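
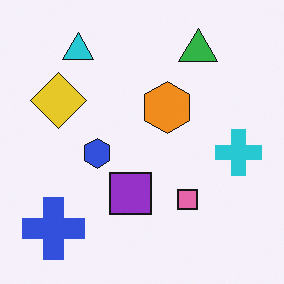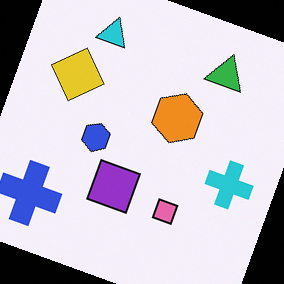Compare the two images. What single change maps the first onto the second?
Rotated clockwise by a clearly visible amount.

Every shape is tilted by the same angle and the image corners show triangular fill wedges — a whole-image rotation by a non-right angle.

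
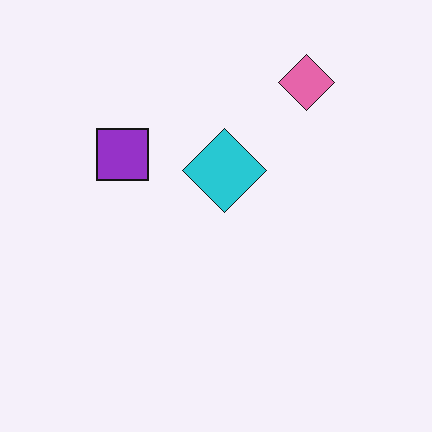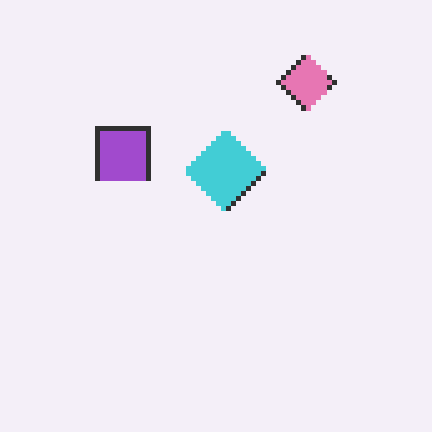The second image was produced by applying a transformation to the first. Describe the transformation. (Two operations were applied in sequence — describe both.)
The transformation is: given slightly reduced contrast, then lightly pixelated (a mild mosaic effect).

Tones are pushed toward mid-grey across the whole image — a global contrast change. Shapes are reduced to large square blocks; fine edges and outlines are lost — a downscale-then-upscale (mosaic) effect.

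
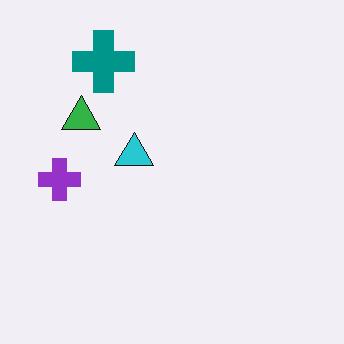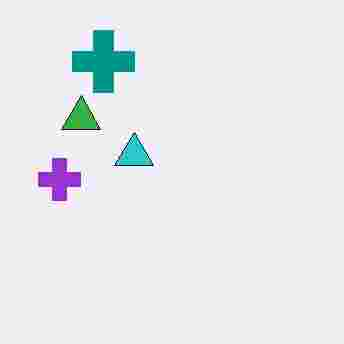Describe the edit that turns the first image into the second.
This is the original image heavily JPEG-compressed with obvious blocking artifacts.

Blocky 8×8 compression artifacts appear around shape edges and the flat background shows ringing — characteristic JPEG degradation.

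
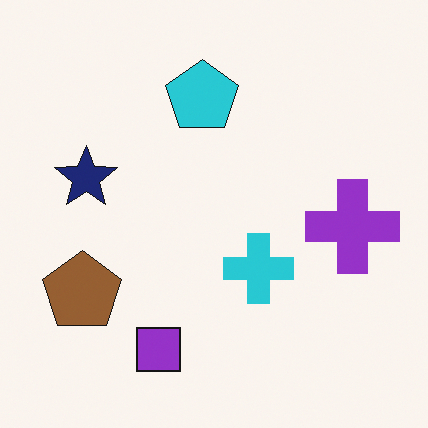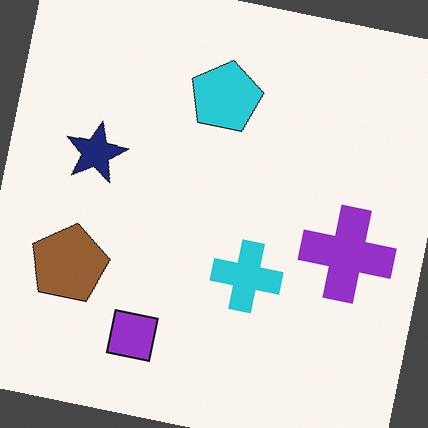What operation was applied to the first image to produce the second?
The second image is the first rotated clockwise by a slight angle.

Every shape is tilted by the same angle and the image corners show triangular fill wedges — a whole-image rotation by a non-right angle.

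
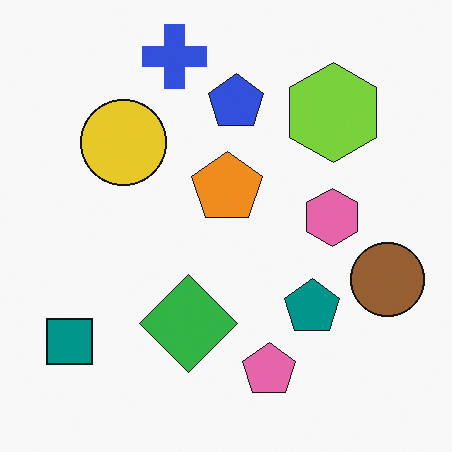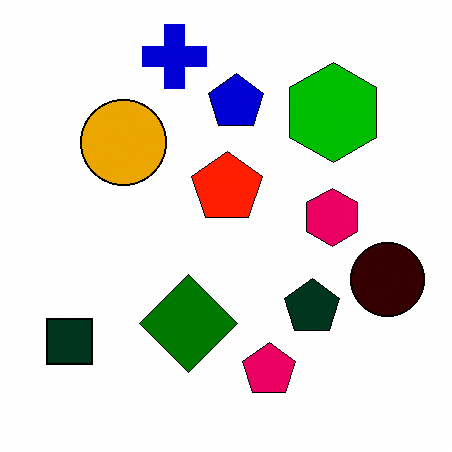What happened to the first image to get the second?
This is the original image given much higher contrast.

Tones are pushed away from mid-grey across the whole image — a global contrast change.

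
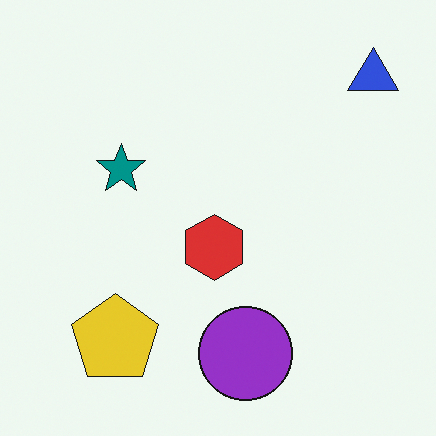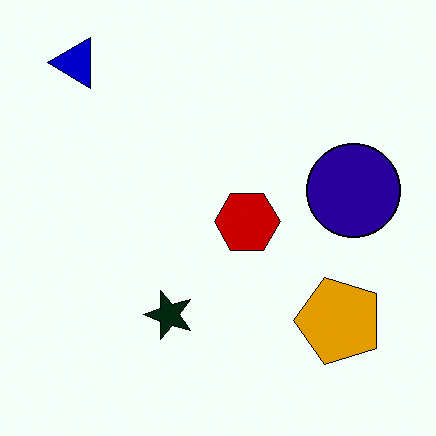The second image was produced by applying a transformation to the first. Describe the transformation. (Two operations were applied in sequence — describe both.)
This is the original image rotated 90° counter-clockwise, then given much higher contrast.

The blue triangle sits in the top-right of the first image and the top-left of the second — consistent with a whole-image 90° counter-clockwise rotation. Tones are pushed away from mid-grey across the whole image — a global contrast change.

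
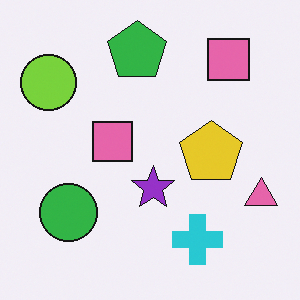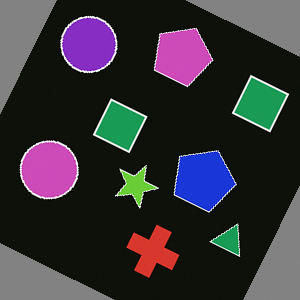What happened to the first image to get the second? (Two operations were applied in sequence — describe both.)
The transformation is: color-inverted (negative), then rotated clockwise by a moderate amount.

The light background has become dark and every shape's color is its complement — a photographic negative. Every shape is tilted by the same angle and the image corners show triangular fill wedges — a whole-image rotation by a non-right angle.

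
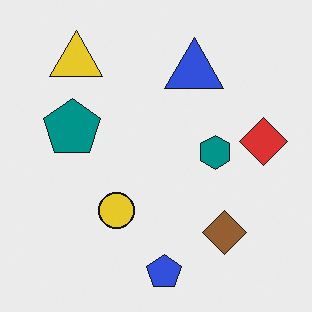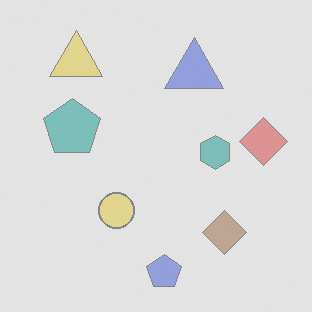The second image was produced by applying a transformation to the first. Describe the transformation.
The second image is the first given much lower contrast.

Tones are pushed toward mid-grey across the whole image — a global contrast change.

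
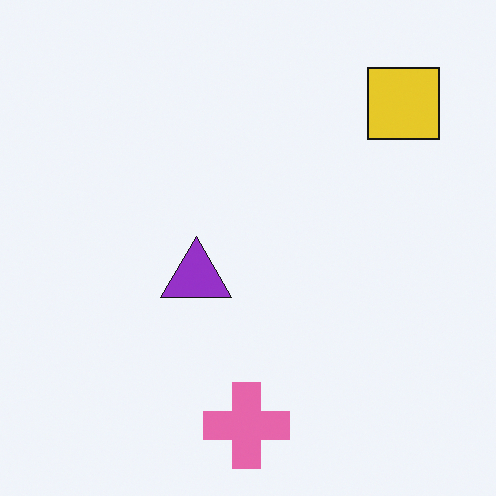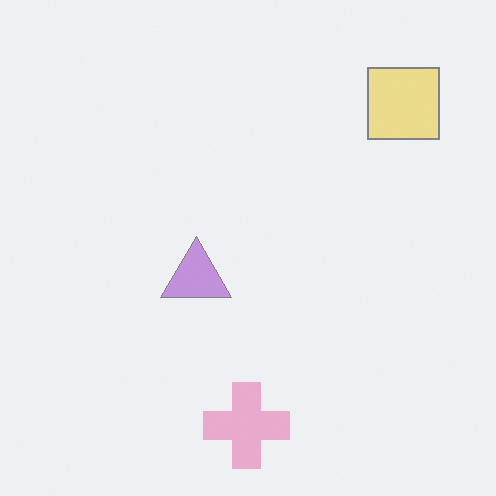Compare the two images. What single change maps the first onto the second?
It was given much lower contrast.

Tones are pushed toward mid-grey across the whole image — a global contrast change.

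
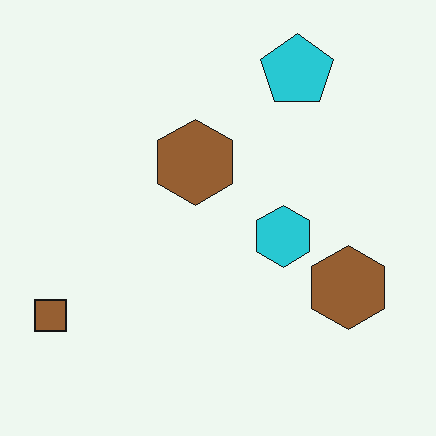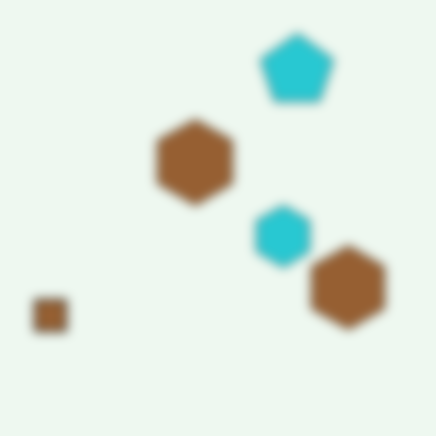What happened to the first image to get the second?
This is the original image strongly gaussian-blurred.

Shape edges and outlines are uniformly softened across the whole image.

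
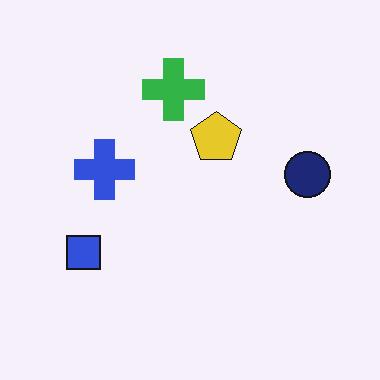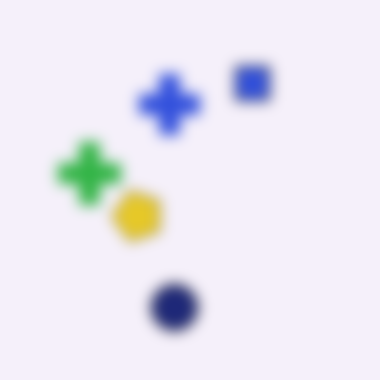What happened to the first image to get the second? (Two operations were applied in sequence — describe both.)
It was transposed (reflected across the top-left ↔ bottom-right diagonal), then heavily blurred.

Shapes have swapped their row and column positions — what was in the top-right is now in the bottom-left — a diagonal reflection. Shape edges and outlines are uniformly softened across the whole image.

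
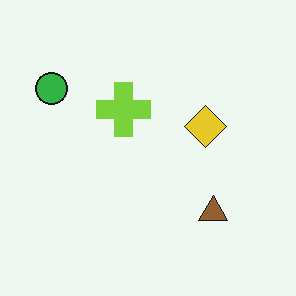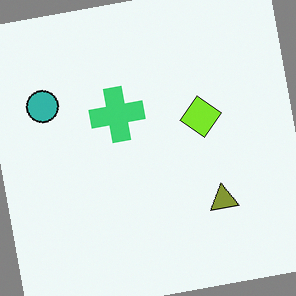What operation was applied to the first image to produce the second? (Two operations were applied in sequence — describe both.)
The transformation is: hue-shifted by a small amount, then rotated counter-clockwise by a few degrees.

Every shape's color has rotated by the same amount around the hue wheel — a uniform hue shift. Every shape is tilted by the same angle and the image corners show triangular fill wedges — a whole-image rotation by a non-right angle.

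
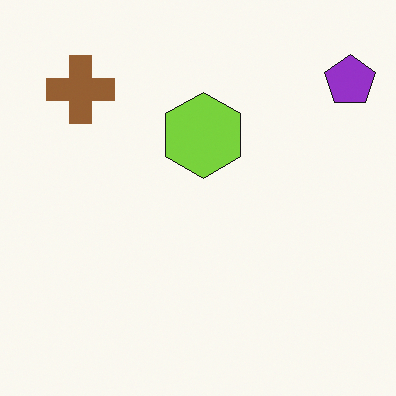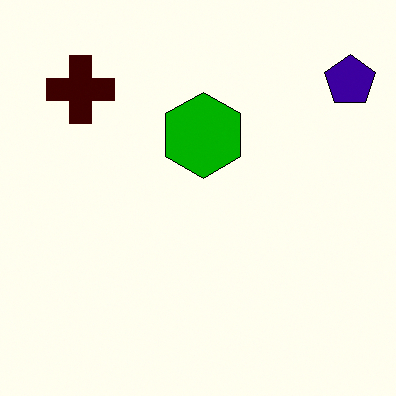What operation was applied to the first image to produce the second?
This is the original image given much higher contrast.

Tones are pushed away from mid-grey across the whole image — a global contrast change.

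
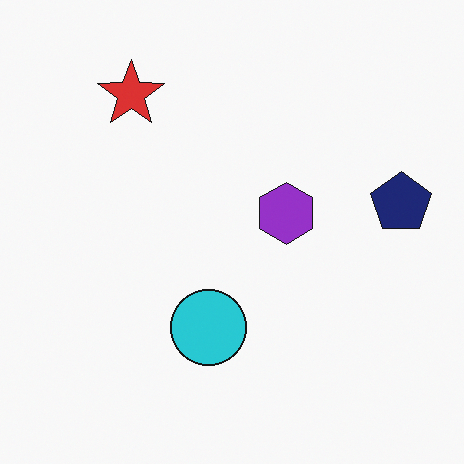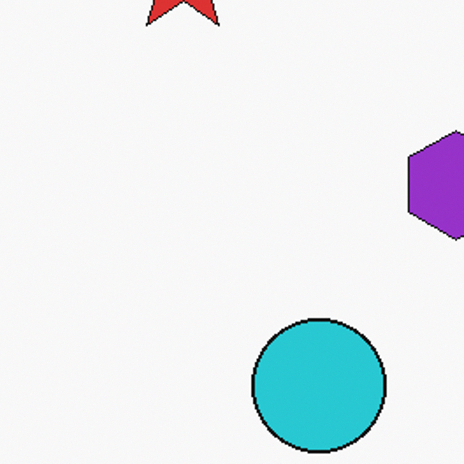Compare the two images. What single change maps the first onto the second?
The second image is the first cropped to a noticeably smaller region and rescaled.

The visible shapes are larger and the field of view is narrower; shapes near the original edges may be partly or wholly outside the frame — a crop-and-rescale.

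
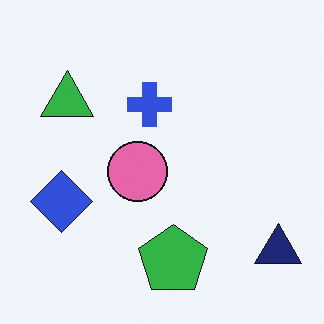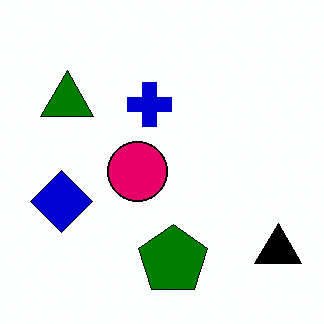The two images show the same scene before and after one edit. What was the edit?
It was given much higher contrast.

Tones are pushed away from mid-grey across the whole image — a global contrast change.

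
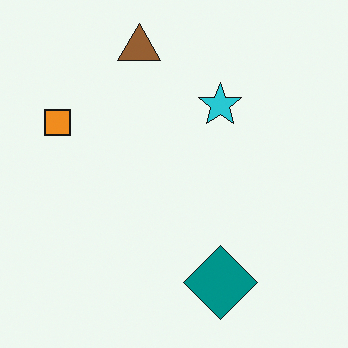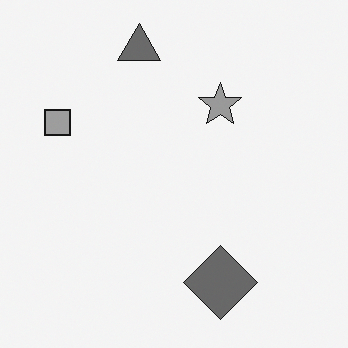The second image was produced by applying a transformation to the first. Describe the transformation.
The transformation is: converted to grayscale.

All color is removed — every shape is now a shade of grey.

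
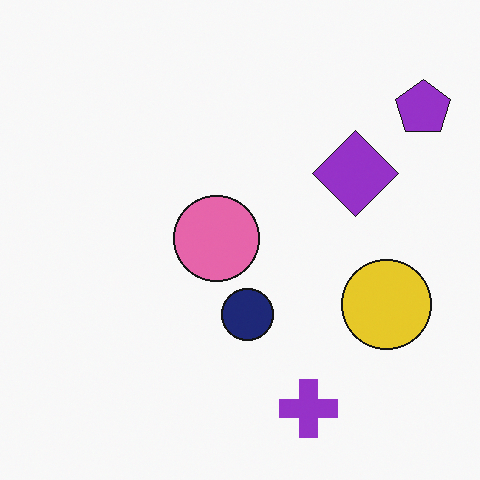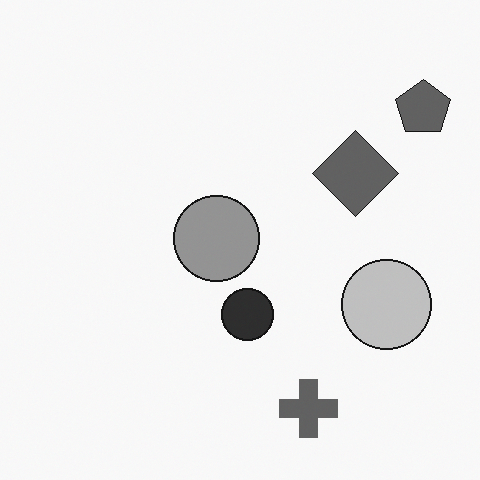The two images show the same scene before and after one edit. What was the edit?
This is the original image converted to grayscale.

All color is removed — every shape is now a shade of grey.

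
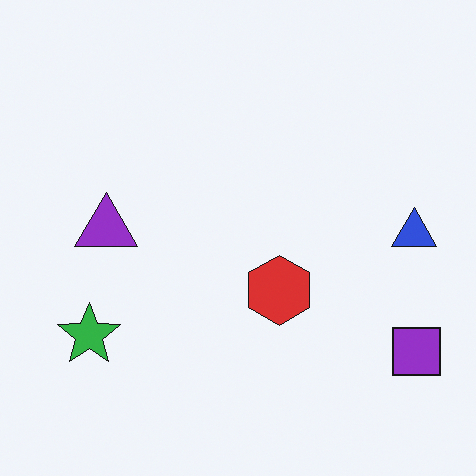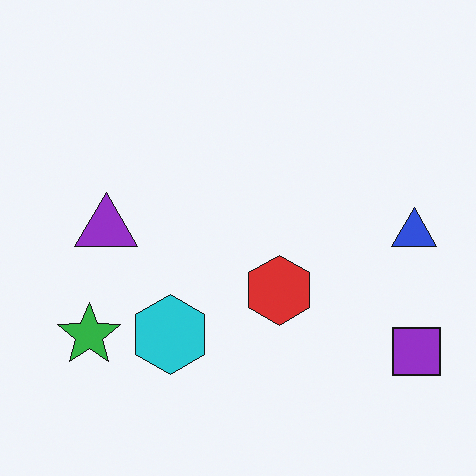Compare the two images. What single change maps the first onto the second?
This is the original image overlaid with an additional cyan hexagon.

A cyan hexagon appears in the second image that is absent from the first.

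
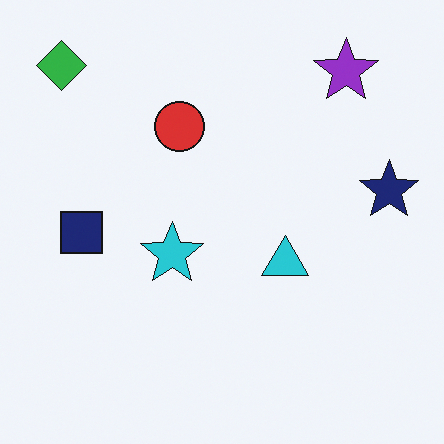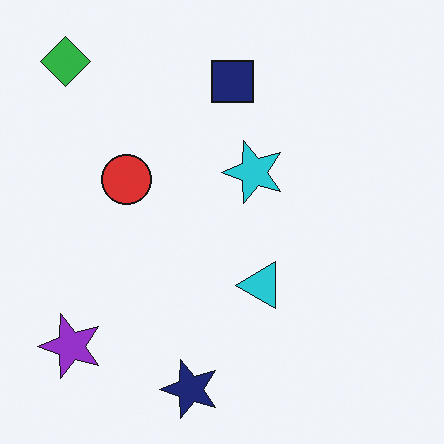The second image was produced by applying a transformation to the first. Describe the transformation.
This is the original image transposed (reflected across the top-left ↔ bottom-right diagonal).

Shapes have swapped their row and column positions — what was in the top-right is now in the bottom-left — a diagonal reflection.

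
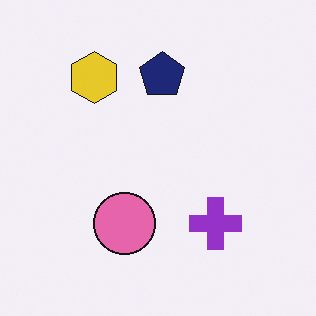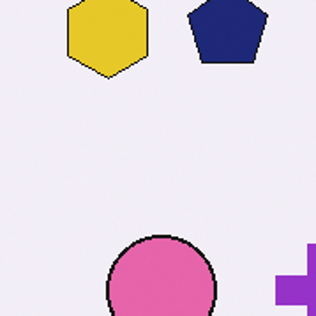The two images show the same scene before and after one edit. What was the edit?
The second image is the first cropped tightly and scaled back up.

The visible shapes are larger and the field of view is narrower; shapes near the original edges may be partly or wholly outside the frame — a crop-and-rescale.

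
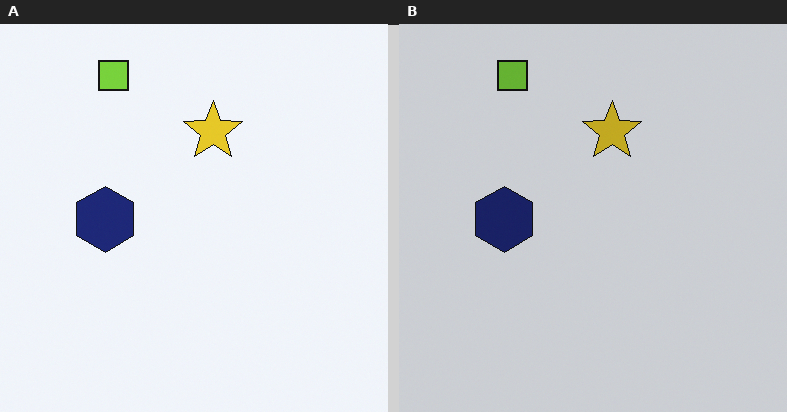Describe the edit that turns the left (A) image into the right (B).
It was darkened a little.

Every pixel — background and shapes alike — is uniformly darkened.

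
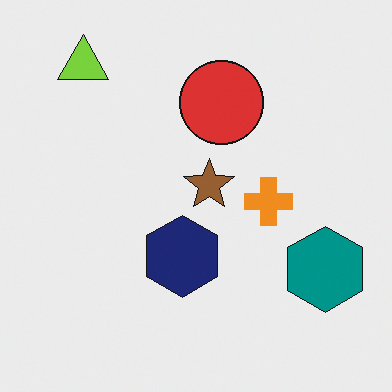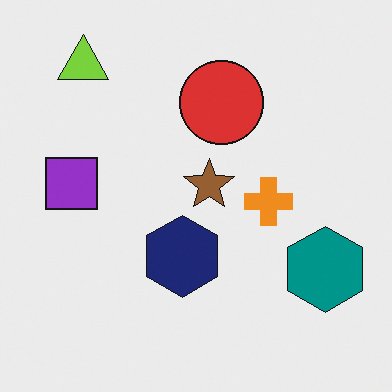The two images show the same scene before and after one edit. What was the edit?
This is the original image overlaid with an additional purple square.

A purple square appears in the second image that is absent from the first.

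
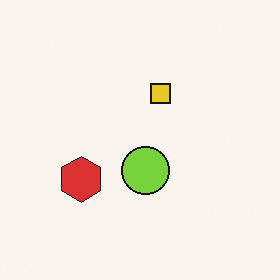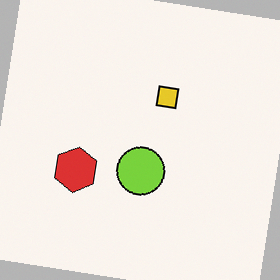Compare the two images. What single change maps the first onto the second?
The transformation is: rotated clockwise by a few degrees.

Every shape is tilted by the same angle and the image corners show triangular fill wedges — a whole-image rotation by a non-right angle.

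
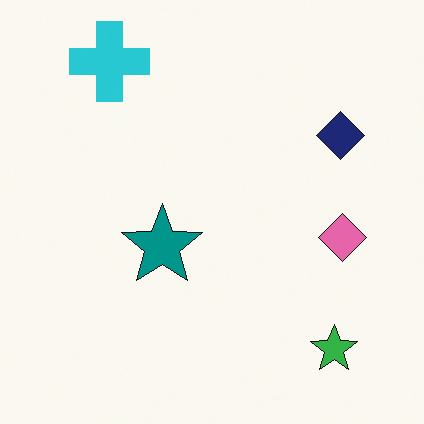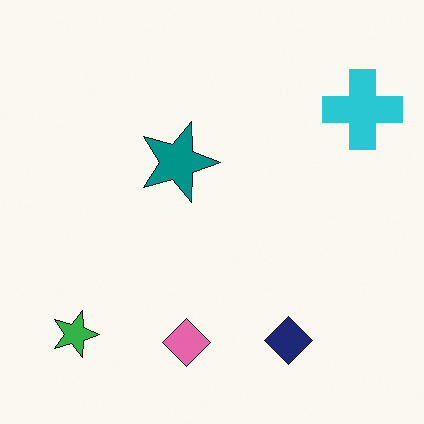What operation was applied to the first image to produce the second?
It was rotated 90° clockwise.

The green star sits in the bottom-right of the first image and the bottom-left of the second — consistent with a whole-image 90° clockwise rotation.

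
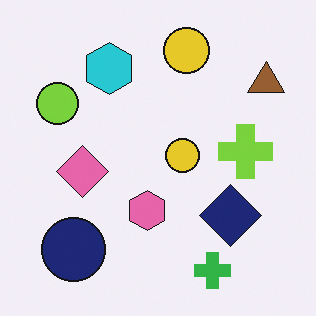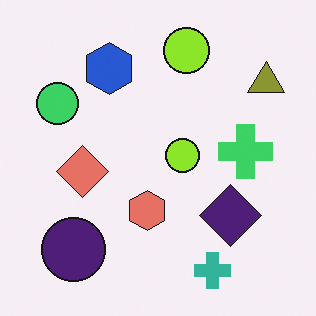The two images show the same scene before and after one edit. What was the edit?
The transformation is: hue-shifted slightly.

Every shape's color has rotated by the same amount around the hue wheel — a uniform hue shift.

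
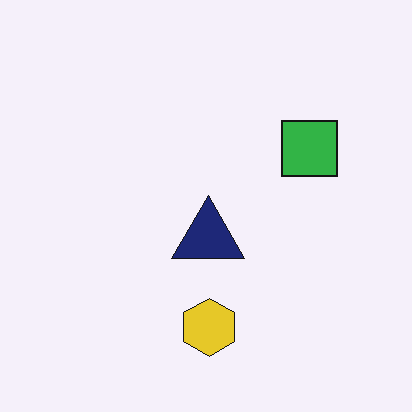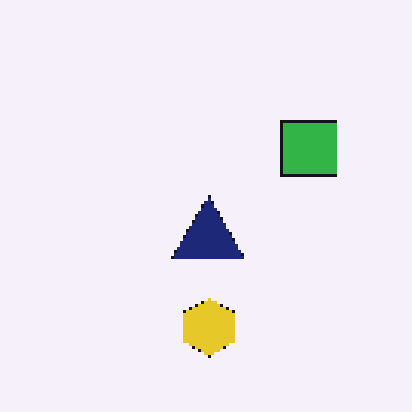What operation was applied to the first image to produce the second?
Mildly pixelated.

Shapes are reduced to large square blocks; fine edges and outlines are lost — a downscale-then-upscale (mosaic) effect.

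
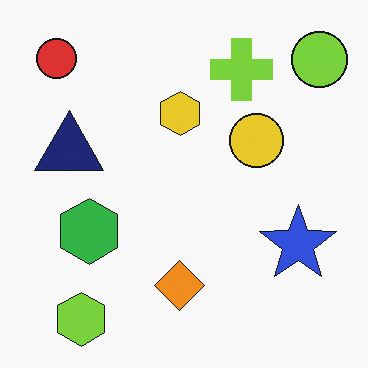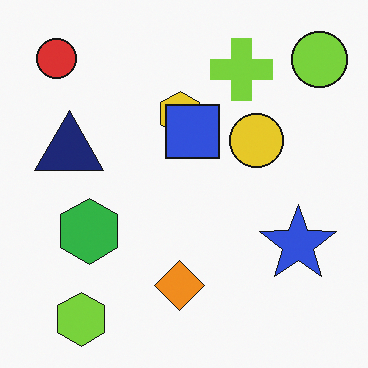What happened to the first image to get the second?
The transformation is: overlaid with an additional blue square.

A blue square appears in the second image that is absent from the first.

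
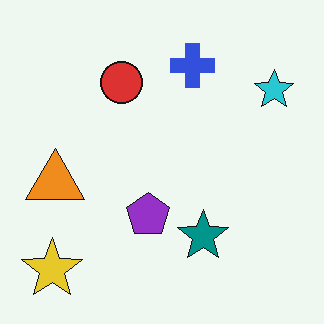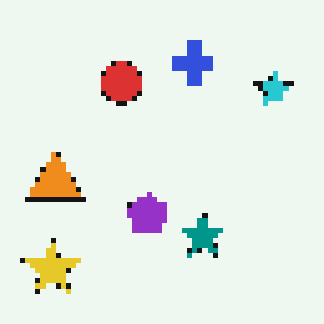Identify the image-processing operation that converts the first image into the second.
The second image is the first lightly pixelated (a mild mosaic effect).

Shapes are reduced to large square blocks; fine edges and outlines are lost — a downscale-then-upscale (mosaic) effect.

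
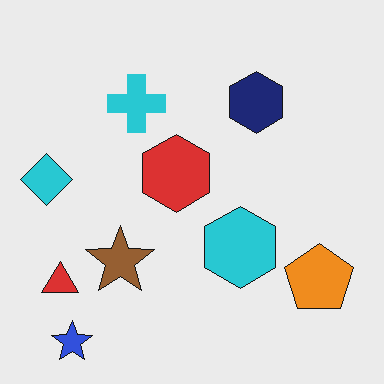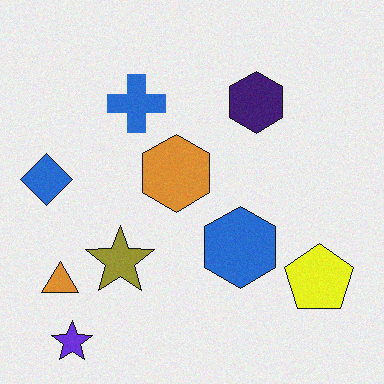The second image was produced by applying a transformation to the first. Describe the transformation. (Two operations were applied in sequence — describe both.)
The transformation is: hue-shifted by a small amount, then degraded with a light layer of grain.

Every shape's color has rotated by the same amount around the hue wheel — a uniform hue shift. Random speckle covers the whole image, including the flat background.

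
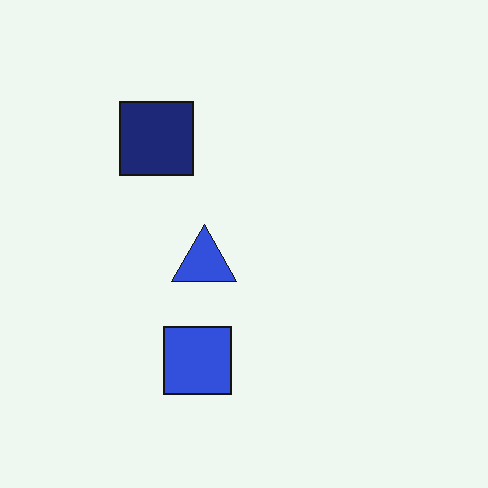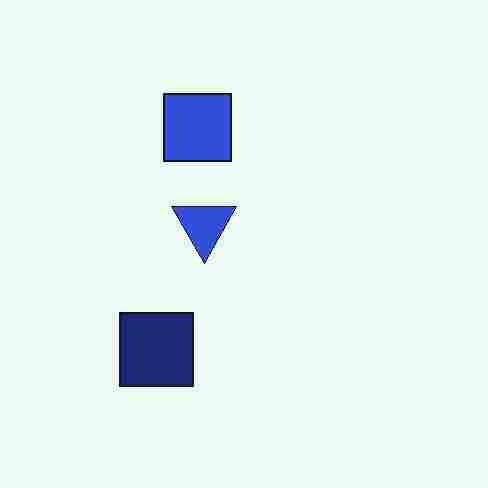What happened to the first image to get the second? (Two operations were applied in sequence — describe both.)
This is the original image flipped vertically (top ↔ bottom), then heavily JPEG-compressed with obvious blocking artifacts.

The blue square is in the bottom of the first image and the top of the second — shapes on opposite sides of the horizontal midline have swapped in a mirror flip. Blocky 8×8 compression artifacts appear around shape edges and the flat background shows ringing — characteristic JPEG degradation.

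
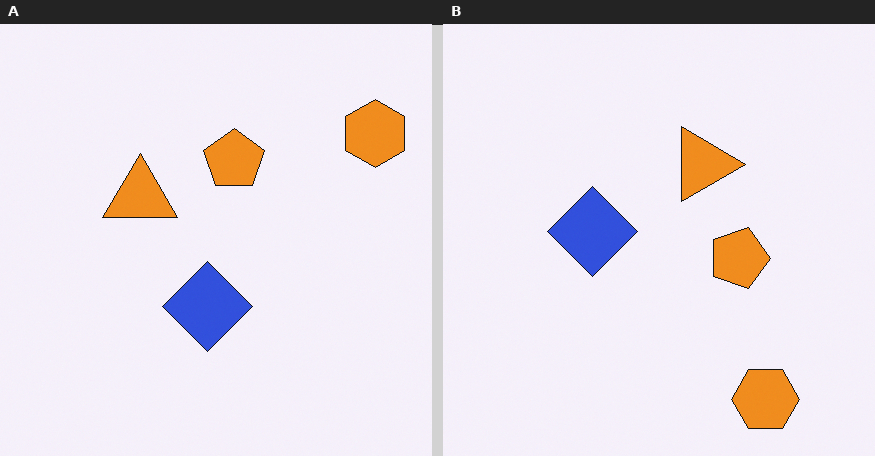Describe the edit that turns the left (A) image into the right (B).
The transformation is: rotated 90° clockwise.

The orange hexagon sits in the top-right of the left (A) image and the bottom-right of the right (B) — consistent with a whole-image 90° clockwise rotation.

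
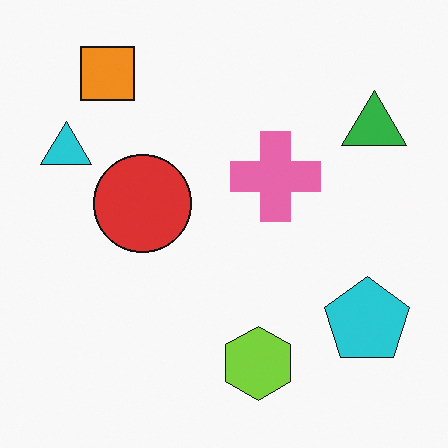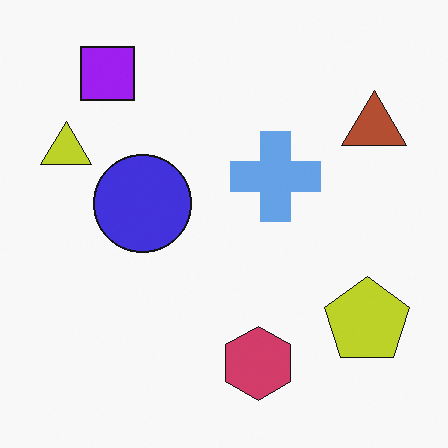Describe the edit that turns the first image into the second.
This is the original image hue-shifted through roughly half the color wheel.

Every shape's color has rotated by the same amount around the hue wheel — a uniform hue shift.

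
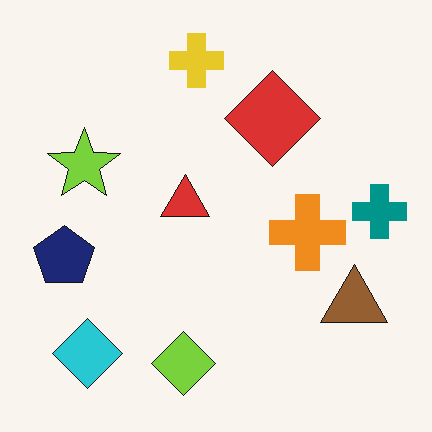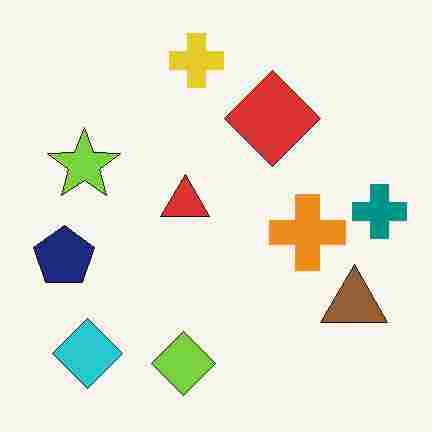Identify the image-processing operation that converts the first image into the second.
The second image is the first degraded with heavy JPEG compression.

Blocky 8×8 compression artifacts appear around shape edges and the flat background shows ringing — characteristic JPEG degradation.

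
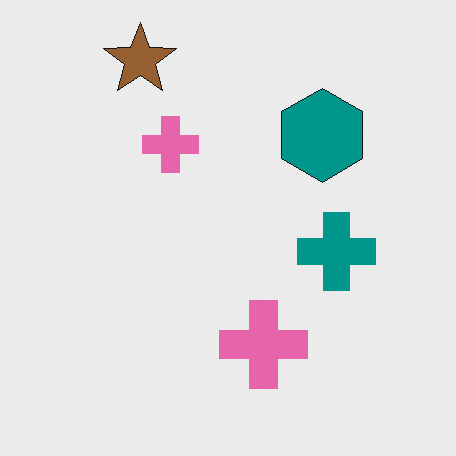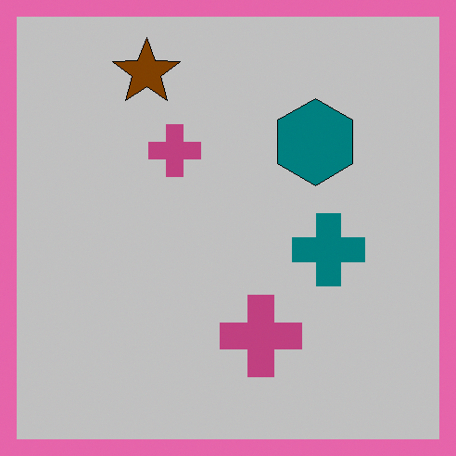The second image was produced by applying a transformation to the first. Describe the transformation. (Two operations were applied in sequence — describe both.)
The transformation is: heavily posterized to just a handful of flat colors, then framed with a pink border.

Each flat color has snapped to a coarser quantized level — most visibly, the near-white background has dropped to a flat grey. A solid pink frame runs around the edge of the second image, with the content slightly shrunk inside it.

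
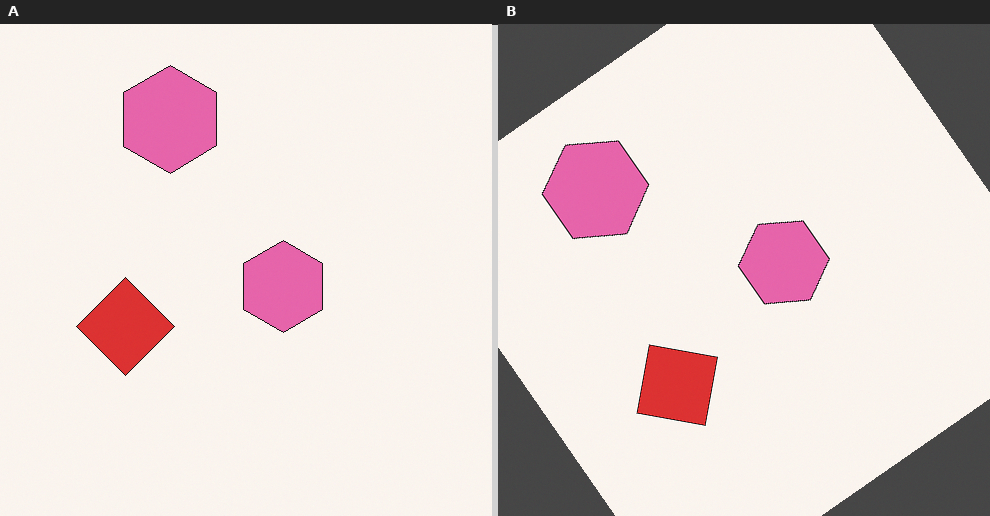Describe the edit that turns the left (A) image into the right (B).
The right (B) image is the left (A) rotated counter-clockwise by a large amount — several tens of degrees.

Every shape is tilted by the same angle and the image corners show triangular fill wedges — a whole-image rotation by a non-right angle.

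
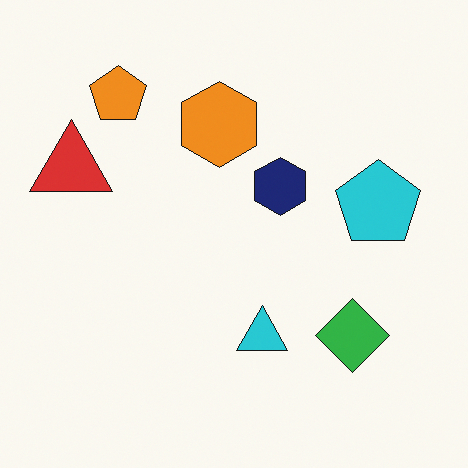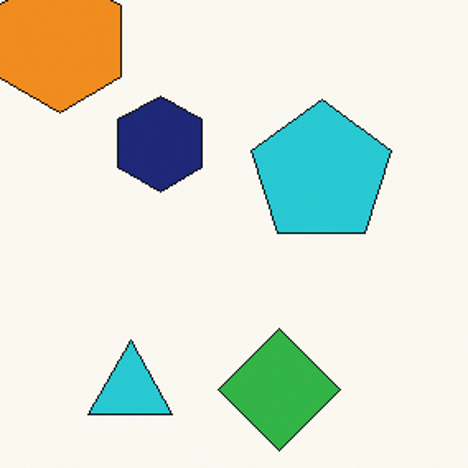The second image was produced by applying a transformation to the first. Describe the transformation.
Cropped tightly and scaled back up.

The visible shapes are larger and the field of view is narrower; shapes near the original edges may be partly or wholly outside the frame — a crop-and-rescale.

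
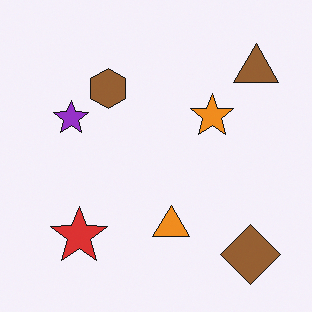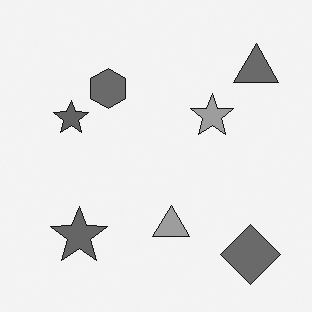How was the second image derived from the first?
The transformation is: converted to grayscale.

All color is removed — every shape is now a shade of grey.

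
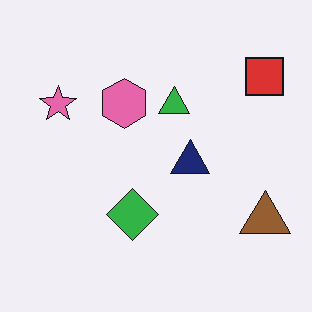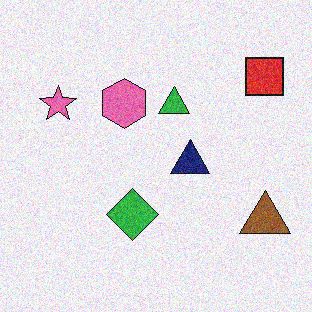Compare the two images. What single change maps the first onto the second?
This is the original image degraded with moderate additive noise.

Random speckle covers the whole image, including the flat background.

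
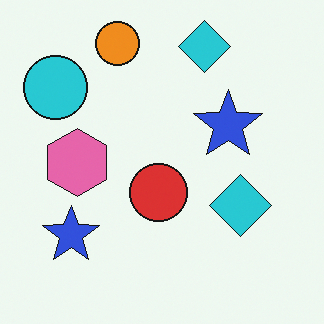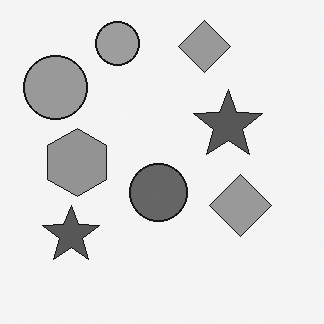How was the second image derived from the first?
This is the original image converted to grayscale.

All color is removed — every shape is now a shade of grey.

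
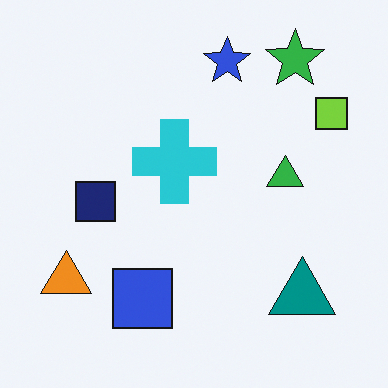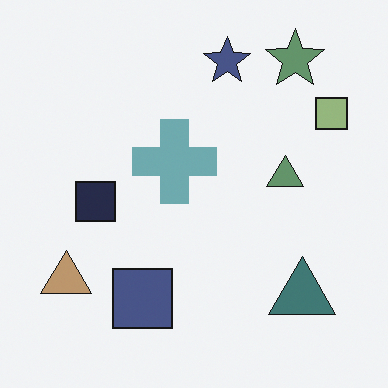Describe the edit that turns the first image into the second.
The second image is the first made much more muted (saturation change).

All colors are more muted and greyish — a global saturation change.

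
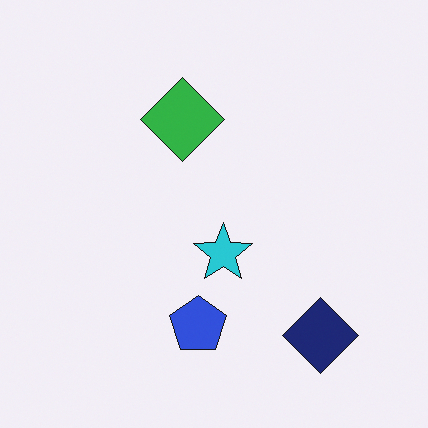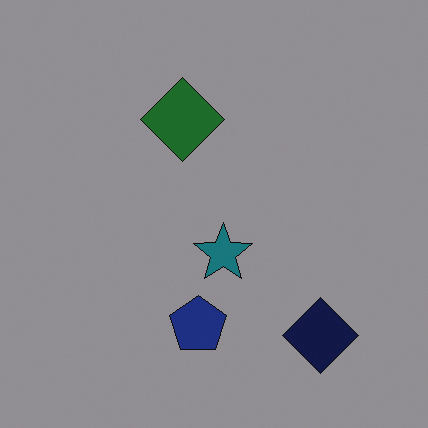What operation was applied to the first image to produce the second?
The second image is the first darkened a lot.

Every pixel — background and shapes alike — is uniformly darkened.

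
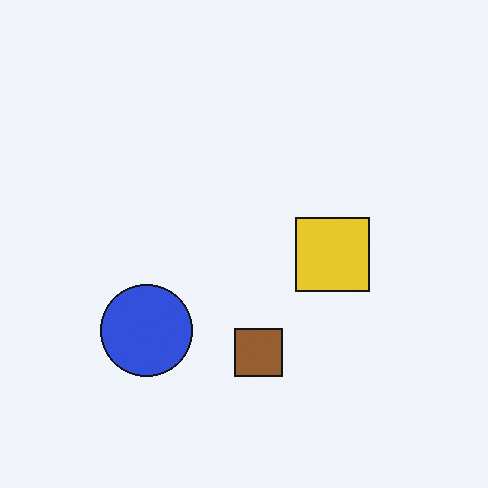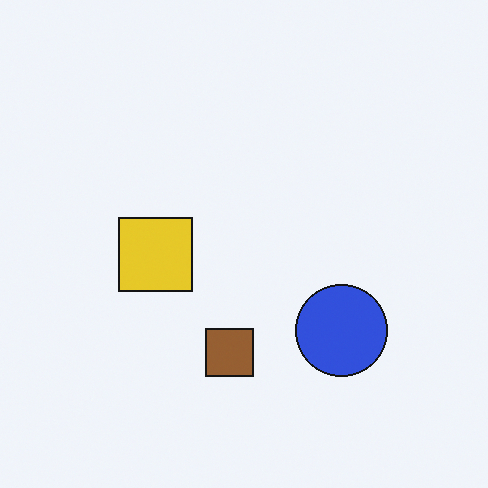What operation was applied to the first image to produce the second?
It was flipped horizontally (left ↔ right).

The blue circle is in the bottom-left of the first image and the bottom-right of the second — shapes on opposite sides of the vertical midline have swapped in a mirror flip.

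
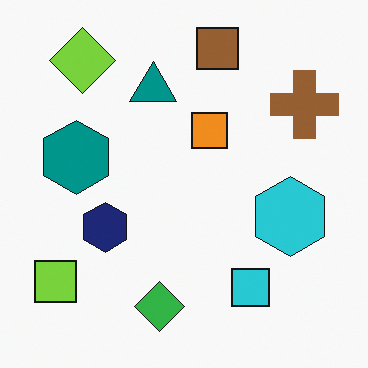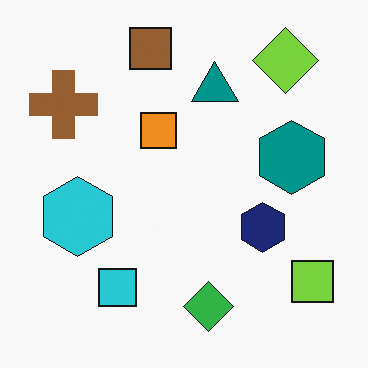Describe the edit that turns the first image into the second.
The second image is the first flipped horizontally (left ↔ right).

The lime square is in the bottom-left of the first image and the bottom-right of the second — shapes on opposite sides of the vertical midline have swapped in a mirror flip.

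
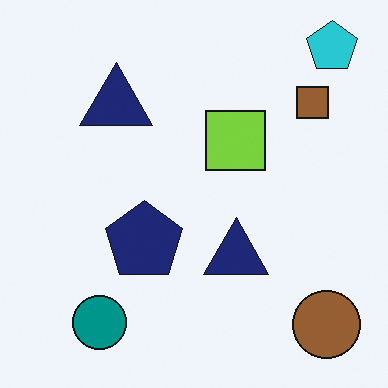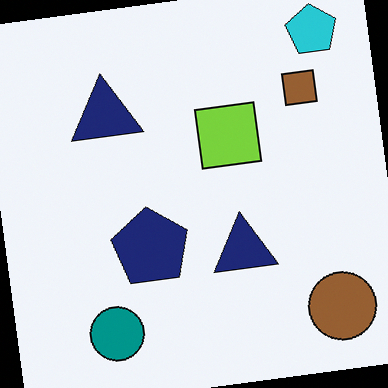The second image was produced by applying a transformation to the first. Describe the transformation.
The second image is the first rotated counter-clockwise by a slight angle.

Every shape is tilted by the same angle and the image corners show triangular fill wedges — a whole-image rotation by a non-right angle.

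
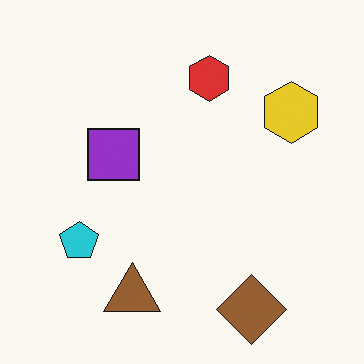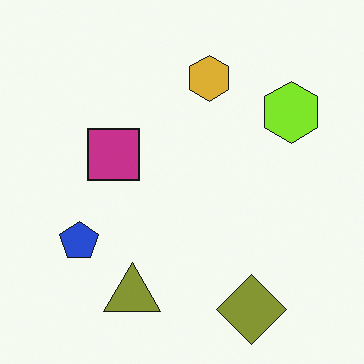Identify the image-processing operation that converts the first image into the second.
The image was hue-shifted by a small amount.

Every shape's color has rotated by the same amount around the hue wheel — a uniform hue shift.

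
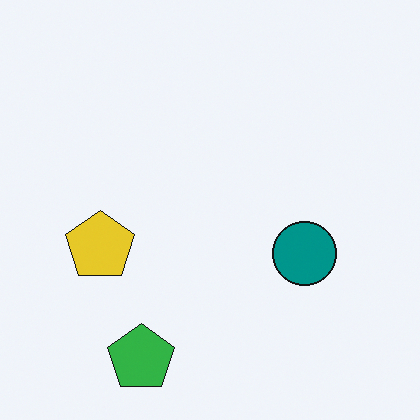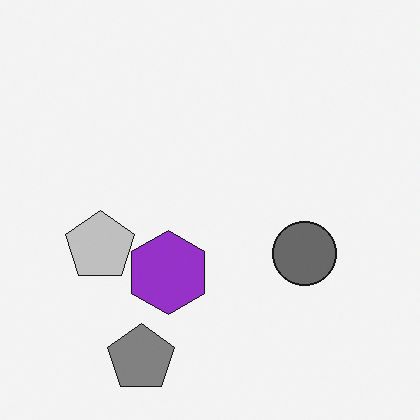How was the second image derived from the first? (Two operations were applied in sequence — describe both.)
The second image is the first converted to grayscale, then overlaid with an additional purple hexagon.

All color is removed — every shape is now a shade of grey. A purple hexagon appears in the second image that is absent from the first.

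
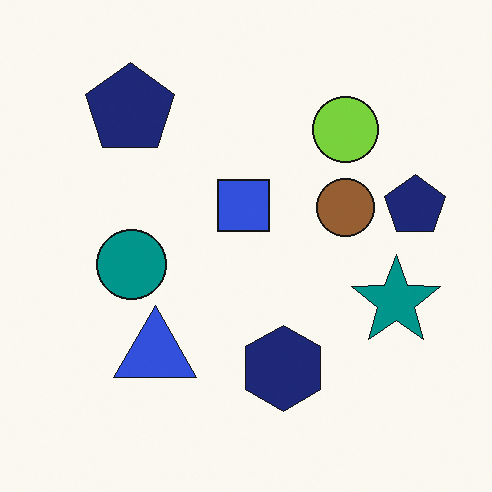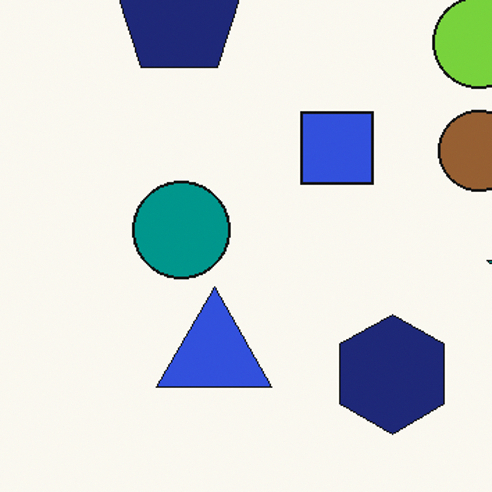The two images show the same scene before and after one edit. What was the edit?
The transformation is: cropped slightly and scaled back up.

The visible shapes are larger and the field of view is narrower; shapes near the original edges may be partly or wholly outside the frame — a crop-and-rescale.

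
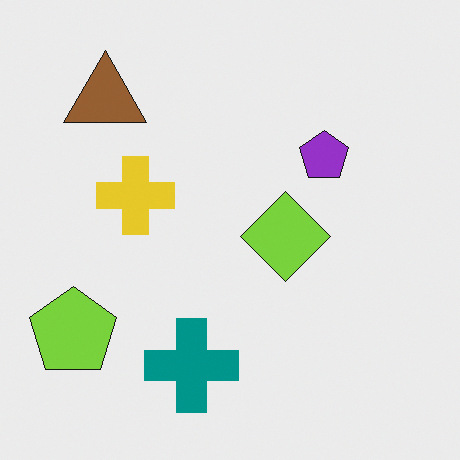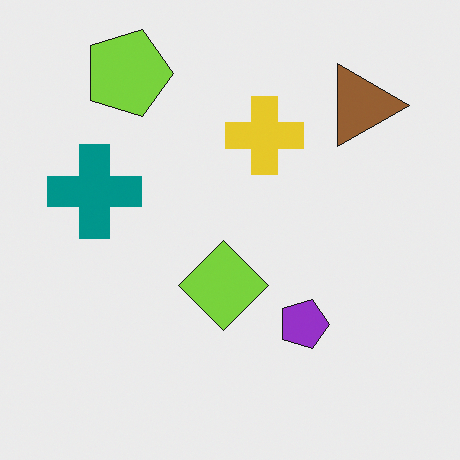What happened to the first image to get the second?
It was rotated 90° clockwise.

The lime pentagon sits in the bottom-left of the first image and the top-left of the second — consistent with a whole-image 90° clockwise rotation.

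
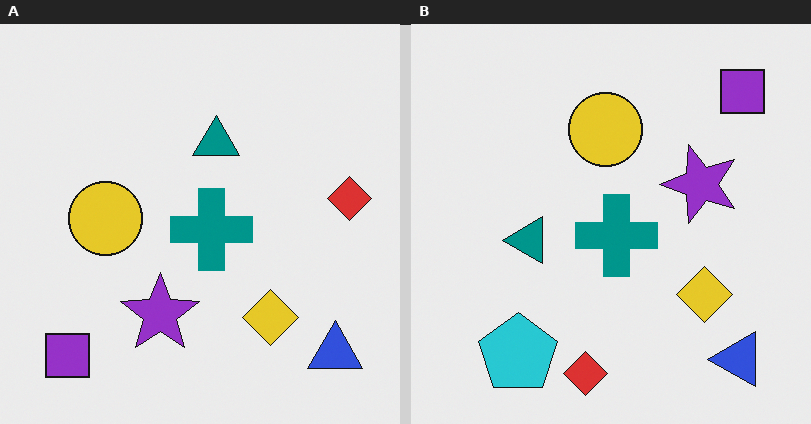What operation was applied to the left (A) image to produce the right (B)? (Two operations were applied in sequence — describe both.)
It was transposed (reflected across the top-left ↔ bottom-right diagonal), then overlaid with an additional cyan pentagon.

Shapes have swapped their row and column positions — what was in the top-right is now in the bottom-left — a diagonal reflection. A cyan pentagon appears in the right (B) image that is absent from the left (A).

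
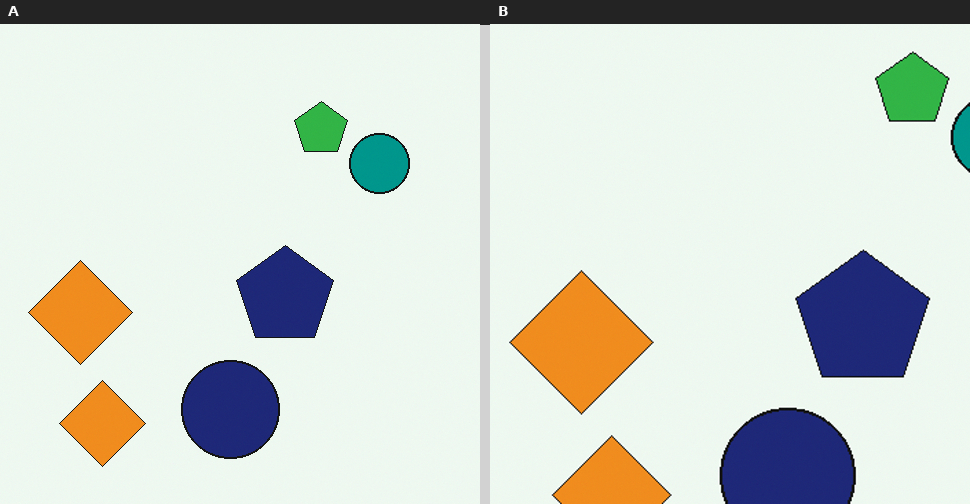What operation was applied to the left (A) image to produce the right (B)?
The right (B) image is the left (A) cropped to a modestly smaller region and rescaled.

The visible shapes are larger and the field of view is narrower; shapes near the original edges may be partly or wholly outside the frame — a crop-and-rescale.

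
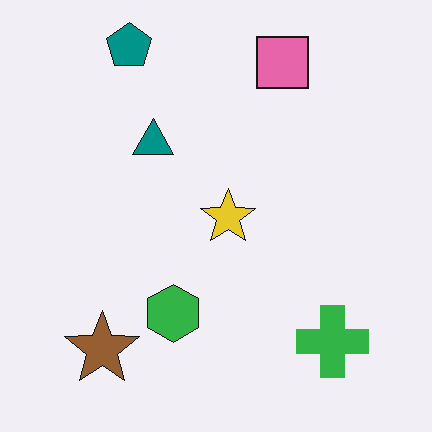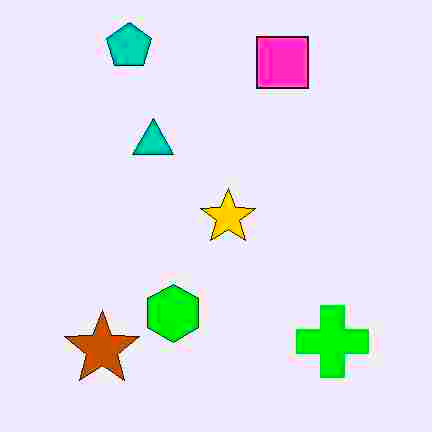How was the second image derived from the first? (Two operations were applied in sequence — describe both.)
The transformation is: heavily JPEG-compressed with obvious blocking artifacts, then heavily oversaturated.

Blocky 8×8 compression artifacts appear around shape edges and the flat background shows ringing — characteristic JPEG degradation. All colors are more vivid — a global saturation change.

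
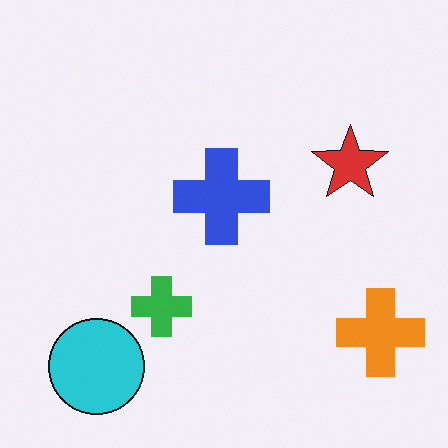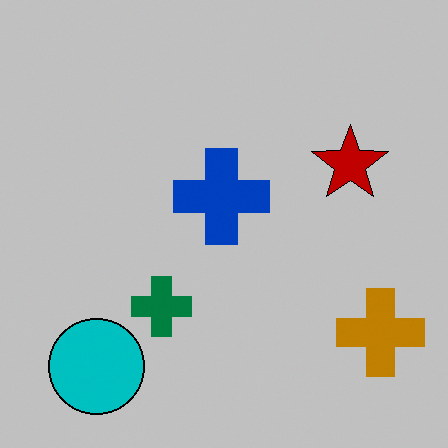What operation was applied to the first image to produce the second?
Heavily posterized to just a handful of flat colors.

Each flat color has snapped to a coarser quantized level — most visibly, the near-white background has dropped to a flat grey.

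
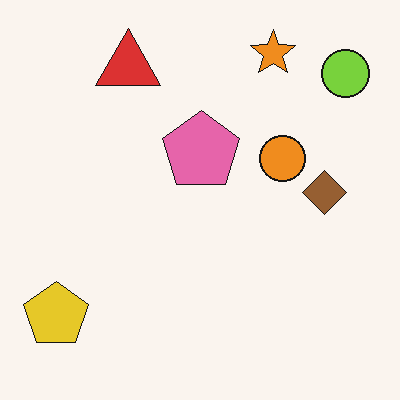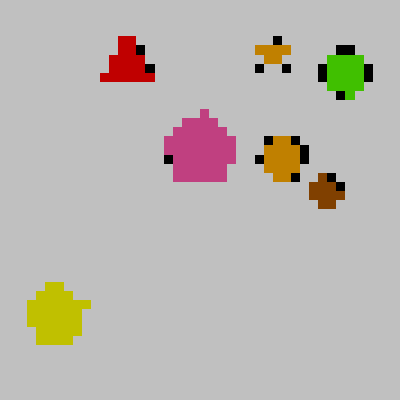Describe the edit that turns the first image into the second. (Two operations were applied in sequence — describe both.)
Aggressively posterized, then coarsely pixelated.

Each flat color has snapped to a coarser quantized level — most visibly, the near-white background has dropped to a flat grey. Shapes are reduced to large square blocks; fine edges and outlines are lost — a downscale-then-upscale (mosaic) effect.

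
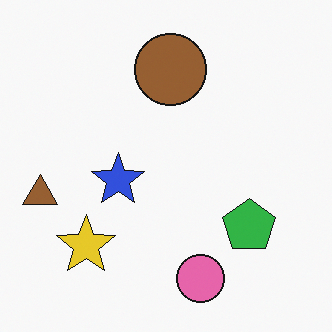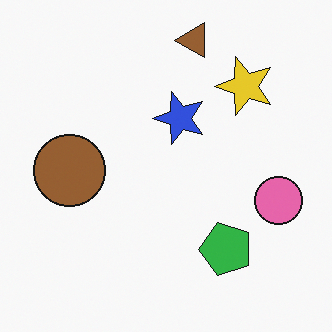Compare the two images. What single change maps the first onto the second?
The second image is the first transposed (reflected across the top-left ↔ bottom-right diagonal).

Shapes have swapped their row and column positions — what was in the top-right is now in the bottom-left — a diagonal reflection.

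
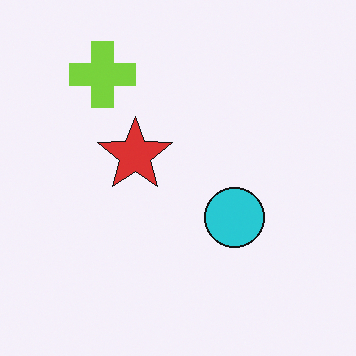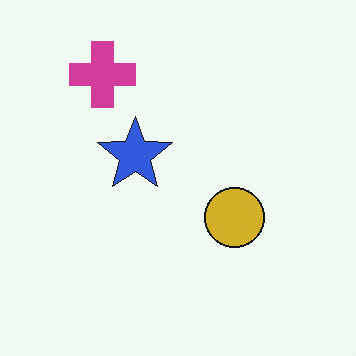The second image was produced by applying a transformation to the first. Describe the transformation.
It was hue-shifted by a large amount.

Every shape's color has rotated by the same amount around the hue wheel — a uniform hue shift.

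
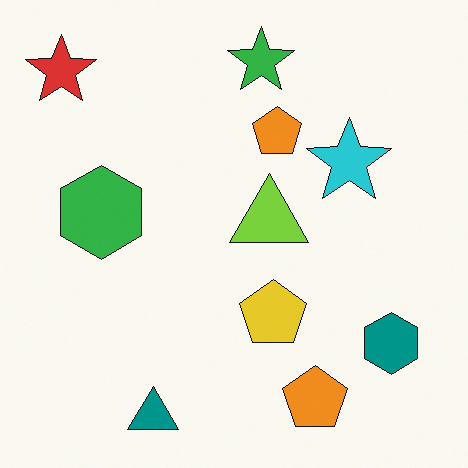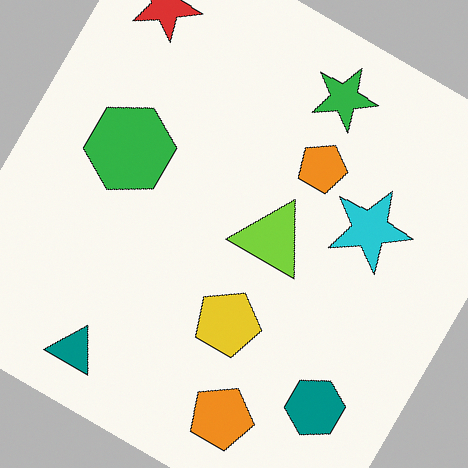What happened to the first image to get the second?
The image was rotated clockwise by a large amount — several tens of degrees.

Every shape is tilted by the same angle and the image corners show triangular fill wedges — a whole-image rotation by a non-right angle.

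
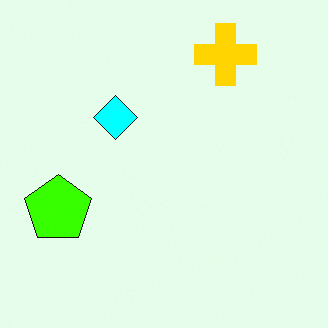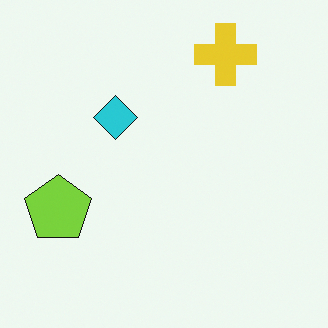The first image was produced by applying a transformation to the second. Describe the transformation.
This is the original image made much more vivid (saturation change).

All colors are more vivid — a global saturation change.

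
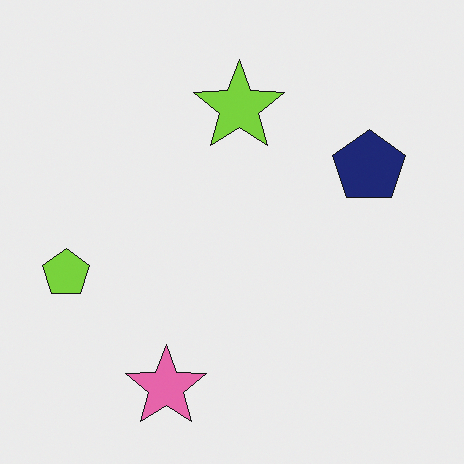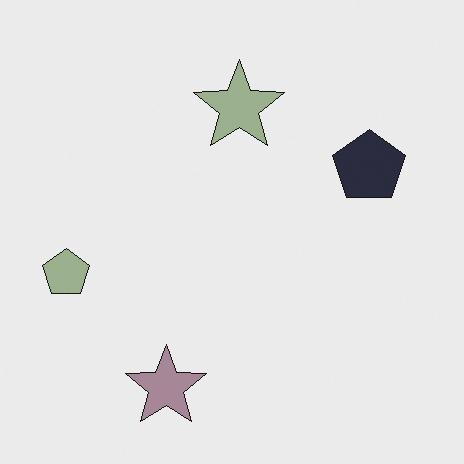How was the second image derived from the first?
Made much more muted (saturation change).

All colors are more muted and greyish — a global saturation change.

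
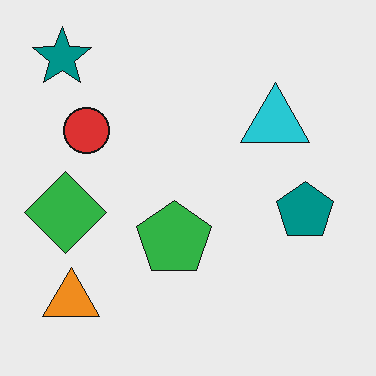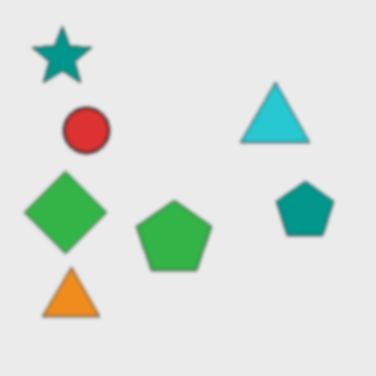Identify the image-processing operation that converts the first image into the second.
The transformation is: slightly softened.

Shape edges and outlines are uniformly softened across the whole image.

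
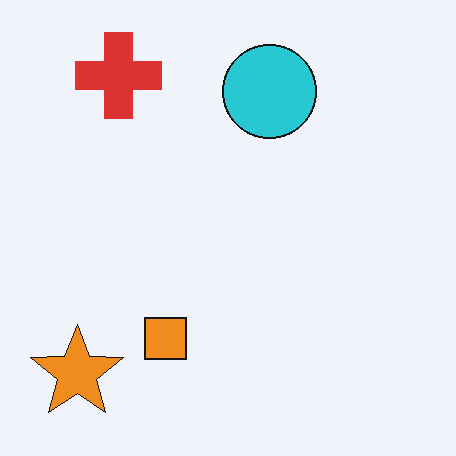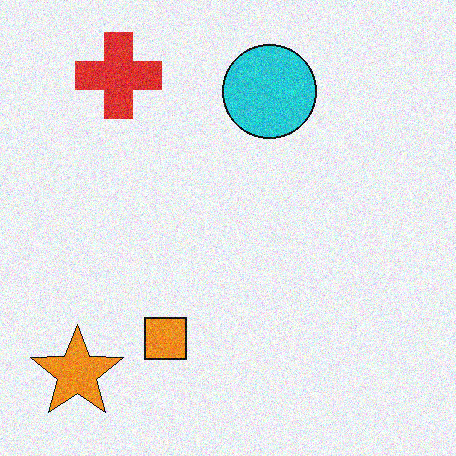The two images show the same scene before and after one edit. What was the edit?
The second image is the first degraded with moderate additive noise.

Random speckle covers the whole image, including the flat background.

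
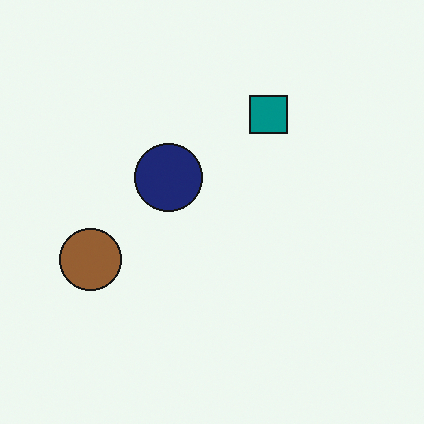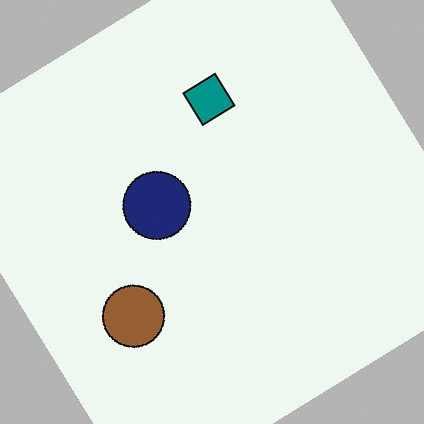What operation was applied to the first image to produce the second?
This is the original image rotated counter-clockwise by a large amount — several tens of degrees.

Every shape is tilted by the same angle and the image corners show triangular fill wedges — a whole-image rotation by a non-right angle.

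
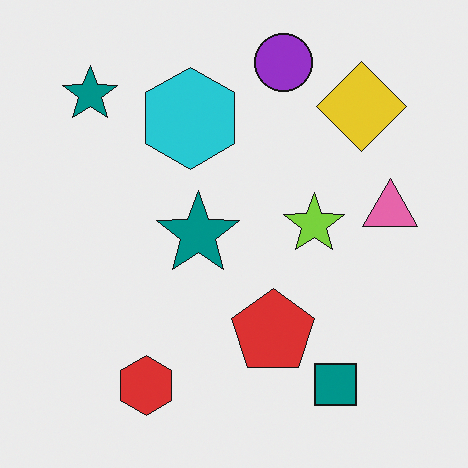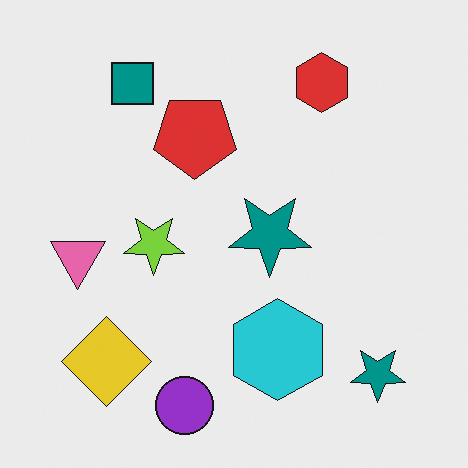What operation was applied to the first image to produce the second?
Rotated 180°.

The teal square sits in the bottom-right of the first image and the top-left of the second — consistent with a whole-image 180° rotation.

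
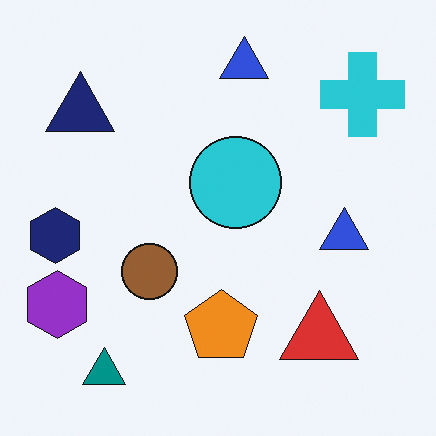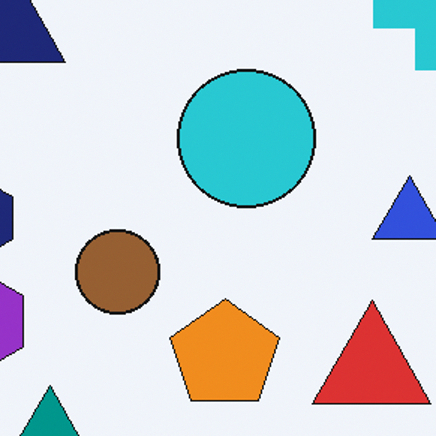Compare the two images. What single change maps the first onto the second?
The second image is the first cropped slightly and scaled back up.

The visible shapes are larger and the field of view is narrower; shapes near the original edges may be partly or wholly outside the frame — a crop-and-rescale.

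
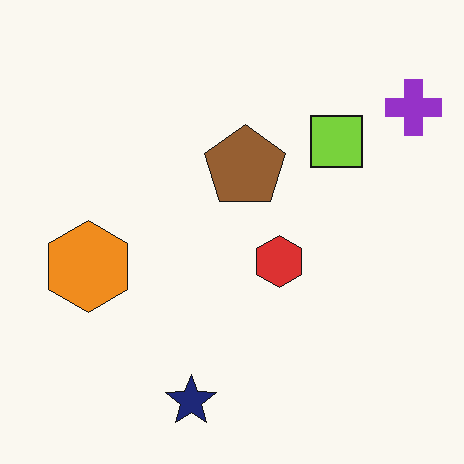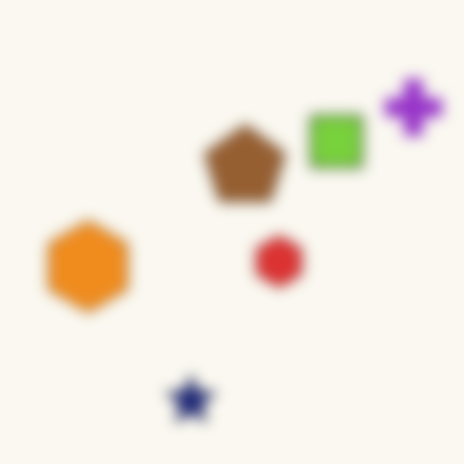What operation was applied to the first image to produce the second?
The image was strongly gaussian-blurred.

Shape edges and outlines are uniformly softened across the whole image.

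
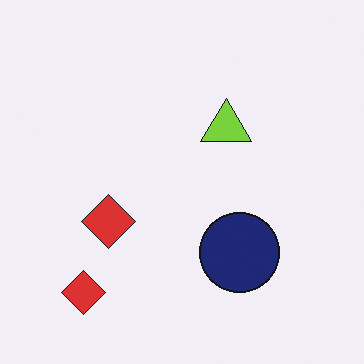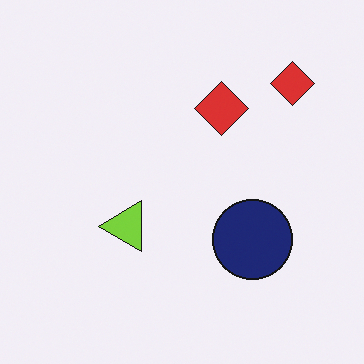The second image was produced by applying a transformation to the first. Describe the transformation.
The second image is the first transposed (reflected across the top-left ↔ bottom-right diagonal).

Shapes have swapped their row and column positions — what was in the top-right is now in the bottom-left — a diagonal reflection.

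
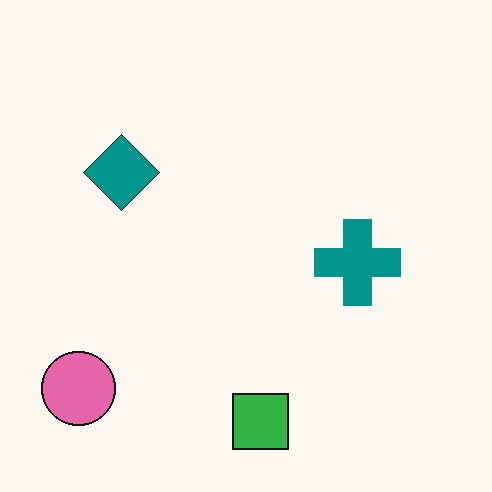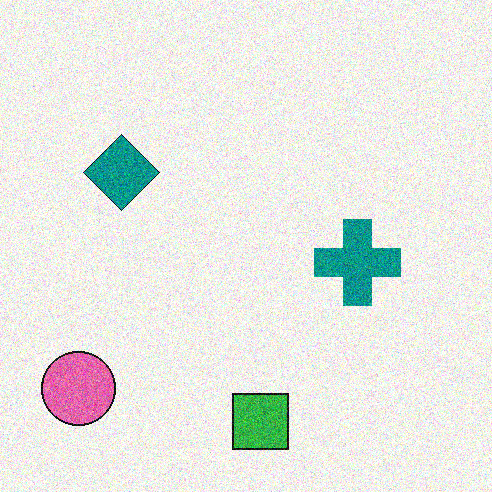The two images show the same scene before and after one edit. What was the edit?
The second image is the first degraded with heavy additive noise.

Random speckle covers the whole image, including the flat background.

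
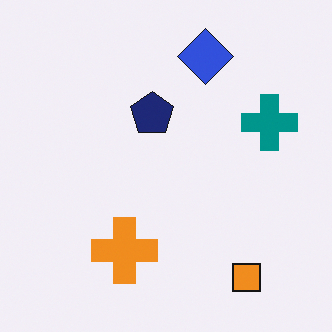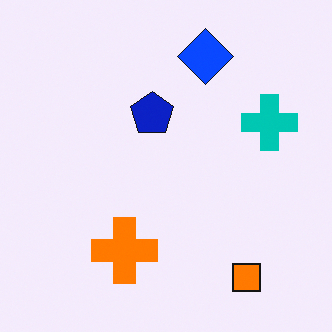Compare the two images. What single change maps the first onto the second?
Heavily oversaturated.

All colors are more vivid — a global saturation change.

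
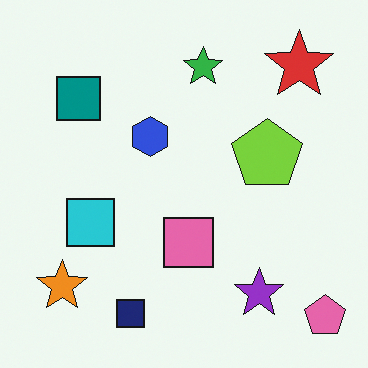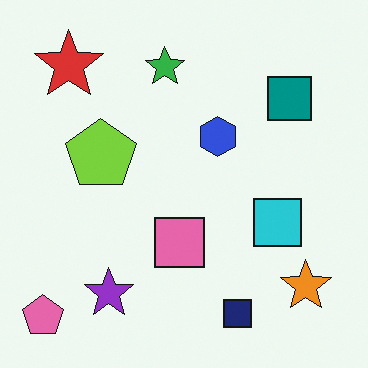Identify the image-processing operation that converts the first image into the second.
The second image is the first flipped horizontally (left ↔ right).

The pink pentagon is in the bottom-right of the first image and the bottom-left of the second — shapes on opposite sides of the vertical midline have swapped in a mirror flip.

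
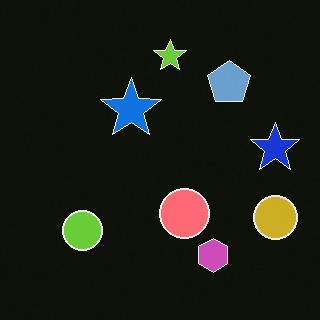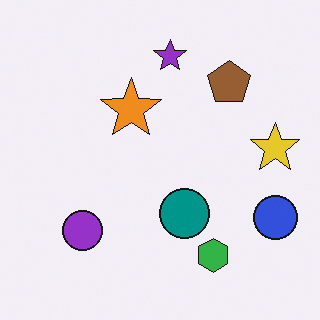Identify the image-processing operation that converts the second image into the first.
The image was color-inverted (negative).

The light background has become dark and every shape's color is its complement — a photographic negative.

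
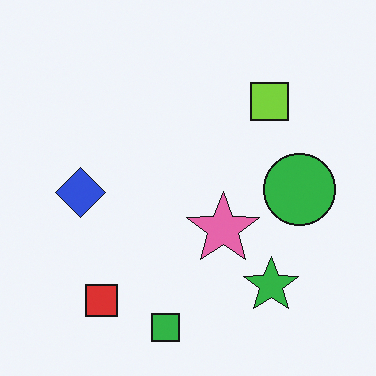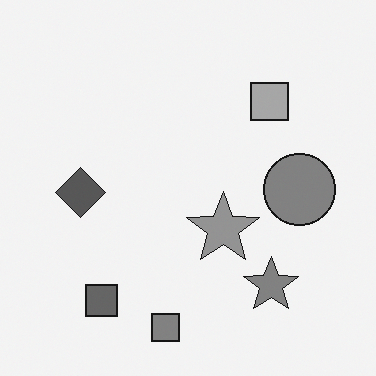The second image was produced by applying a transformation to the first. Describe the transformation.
The image was converted to grayscale.

All color is removed — every shape is now a shade of grey.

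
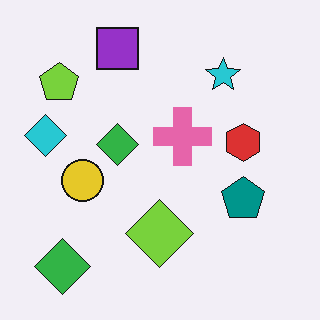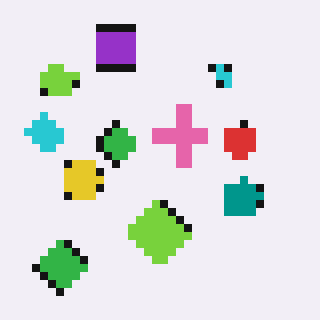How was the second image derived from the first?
It was moderately pixelated.

Shapes are reduced to large square blocks; fine edges and outlines are lost — a downscale-then-upscale (mosaic) effect.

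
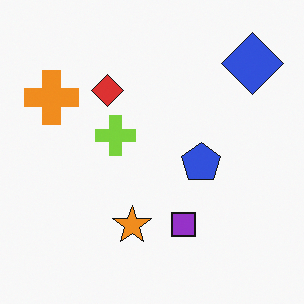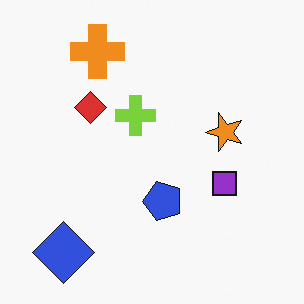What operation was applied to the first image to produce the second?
The second image is the first transposed (reflected across the top-left ↔ bottom-right diagonal).

Shapes have swapped their row and column positions — what was in the top-right is now in the bottom-left — a diagonal reflection.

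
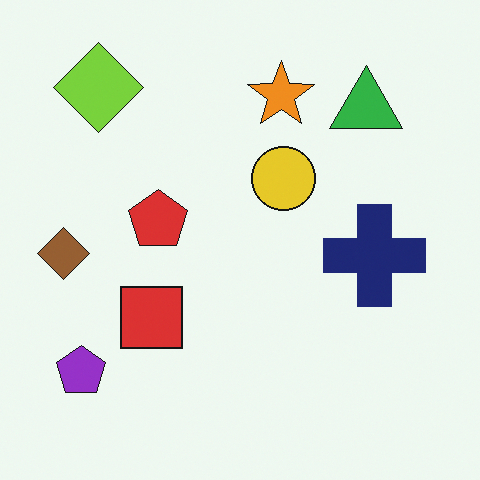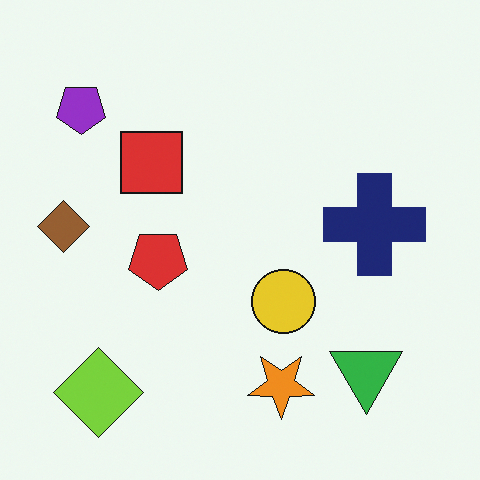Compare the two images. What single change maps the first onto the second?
Flipped vertically (top ↔ bottom).

The lime diamond is in the top-left of the first image and the bottom-left of the second — shapes on opposite sides of the horizontal midline have swapped in a mirror flip.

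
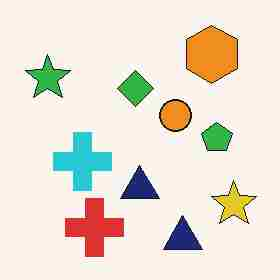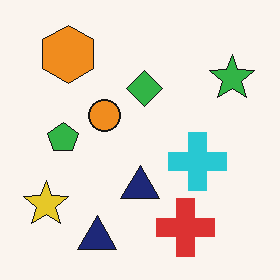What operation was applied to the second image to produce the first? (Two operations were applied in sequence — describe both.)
The image was flipped horizontally (left ↔ right), then degraded with heavy JPEG compression.

The yellow star is in the bottom-left of the second image and the bottom-right of the first — shapes on opposite sides of the vertical midline have swapped in a mirror flip. Blocky 8×8 compression artifacts appear around shape edges and the flat background shows ringing — characteristic JPEG degradation.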